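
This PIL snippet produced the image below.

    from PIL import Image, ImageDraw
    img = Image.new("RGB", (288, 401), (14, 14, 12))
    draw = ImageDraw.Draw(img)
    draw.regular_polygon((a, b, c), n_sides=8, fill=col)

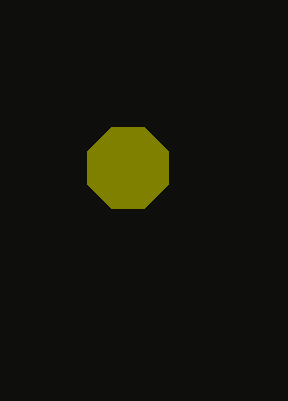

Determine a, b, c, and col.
a = 128; b = 168; c = 44; col = 'olive'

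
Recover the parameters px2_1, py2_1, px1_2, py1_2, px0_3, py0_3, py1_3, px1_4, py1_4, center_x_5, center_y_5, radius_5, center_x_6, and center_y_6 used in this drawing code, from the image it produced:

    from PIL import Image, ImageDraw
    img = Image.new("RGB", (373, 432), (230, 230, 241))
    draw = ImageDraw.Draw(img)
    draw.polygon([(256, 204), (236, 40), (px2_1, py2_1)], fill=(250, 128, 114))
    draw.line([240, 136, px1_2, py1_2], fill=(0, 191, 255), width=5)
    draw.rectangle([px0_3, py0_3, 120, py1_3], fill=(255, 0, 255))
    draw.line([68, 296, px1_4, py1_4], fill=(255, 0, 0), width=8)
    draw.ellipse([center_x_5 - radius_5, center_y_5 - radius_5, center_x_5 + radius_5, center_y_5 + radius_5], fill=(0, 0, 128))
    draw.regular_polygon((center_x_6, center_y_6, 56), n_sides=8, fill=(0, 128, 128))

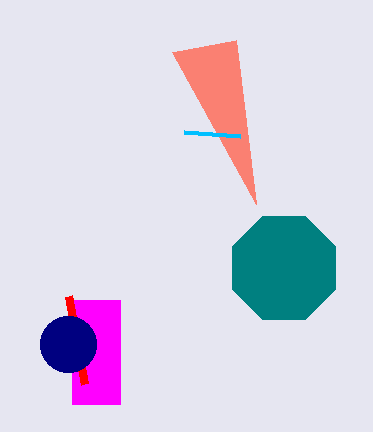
px2_1 = 172; py2_1 = 52; px1_2 = 184; py1_2 = 132; px0_3 = 72; py0_3 = 300; py1_3 = 404; px1_4 = 84; py1_4 = 384; center_x_5 = 68; center_y_5 = 344; radius_5 = 28; center_x_6 = 284; center_y_6 = 268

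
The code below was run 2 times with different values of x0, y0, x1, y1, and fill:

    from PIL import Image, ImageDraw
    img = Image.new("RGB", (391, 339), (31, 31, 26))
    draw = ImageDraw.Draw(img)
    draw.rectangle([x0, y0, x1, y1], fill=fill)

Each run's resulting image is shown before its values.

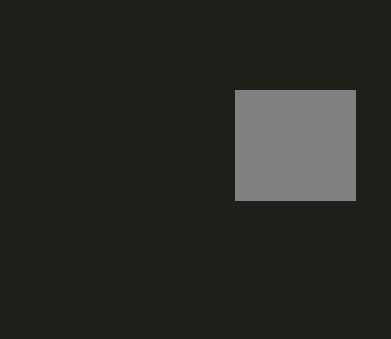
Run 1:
x0 = 235, y0 = 90, x1 = 355, y1 = 200, fill = 'gray'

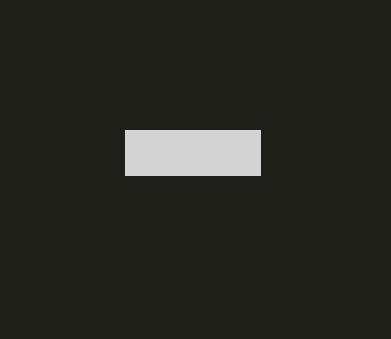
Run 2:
x0 = 125
y0 = 130
x1 = 260
y1 = 175
fill = 'lightgray'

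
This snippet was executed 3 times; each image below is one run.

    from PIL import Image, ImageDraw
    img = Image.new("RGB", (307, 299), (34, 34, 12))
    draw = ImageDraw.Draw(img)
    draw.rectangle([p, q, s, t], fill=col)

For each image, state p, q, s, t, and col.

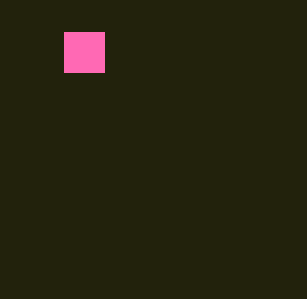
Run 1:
p = 64, q = 32, s = 104, t = 72, col = 'hotpink'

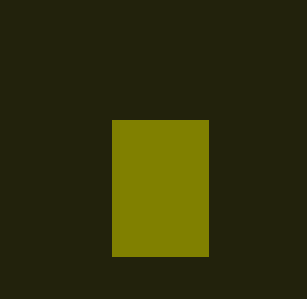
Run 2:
p = 112, q = 120, s = 208, t = 256, col = 'olive'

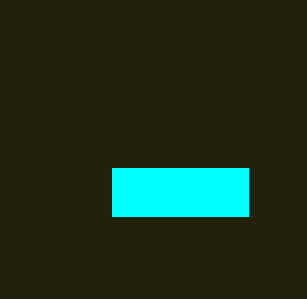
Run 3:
p = 112; q = 168; s = 248; t = 216; col = 'cyan'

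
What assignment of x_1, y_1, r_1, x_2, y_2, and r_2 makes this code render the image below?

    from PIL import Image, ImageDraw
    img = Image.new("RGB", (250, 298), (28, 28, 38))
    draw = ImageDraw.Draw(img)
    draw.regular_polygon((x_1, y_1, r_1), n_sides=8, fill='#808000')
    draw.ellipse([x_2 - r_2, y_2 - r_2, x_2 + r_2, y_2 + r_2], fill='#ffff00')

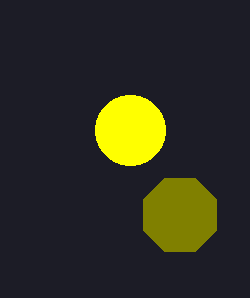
x_1 = 180
y_1 = 215
r_1 = 40
x_2 = 130
y_2 = 130
r_2 = 35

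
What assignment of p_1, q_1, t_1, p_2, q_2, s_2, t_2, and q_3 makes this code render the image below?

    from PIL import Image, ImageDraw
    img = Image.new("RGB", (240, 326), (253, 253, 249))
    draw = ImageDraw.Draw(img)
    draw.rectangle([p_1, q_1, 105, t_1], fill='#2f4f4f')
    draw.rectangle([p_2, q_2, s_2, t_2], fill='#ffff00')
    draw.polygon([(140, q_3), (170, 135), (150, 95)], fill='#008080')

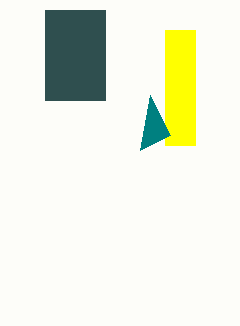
p_1 = 45
q_1 = 10
t_1 = 100
p_2 = 165
q_2 = 30
s_2 = 195
t_2 = 145
q_3 = 150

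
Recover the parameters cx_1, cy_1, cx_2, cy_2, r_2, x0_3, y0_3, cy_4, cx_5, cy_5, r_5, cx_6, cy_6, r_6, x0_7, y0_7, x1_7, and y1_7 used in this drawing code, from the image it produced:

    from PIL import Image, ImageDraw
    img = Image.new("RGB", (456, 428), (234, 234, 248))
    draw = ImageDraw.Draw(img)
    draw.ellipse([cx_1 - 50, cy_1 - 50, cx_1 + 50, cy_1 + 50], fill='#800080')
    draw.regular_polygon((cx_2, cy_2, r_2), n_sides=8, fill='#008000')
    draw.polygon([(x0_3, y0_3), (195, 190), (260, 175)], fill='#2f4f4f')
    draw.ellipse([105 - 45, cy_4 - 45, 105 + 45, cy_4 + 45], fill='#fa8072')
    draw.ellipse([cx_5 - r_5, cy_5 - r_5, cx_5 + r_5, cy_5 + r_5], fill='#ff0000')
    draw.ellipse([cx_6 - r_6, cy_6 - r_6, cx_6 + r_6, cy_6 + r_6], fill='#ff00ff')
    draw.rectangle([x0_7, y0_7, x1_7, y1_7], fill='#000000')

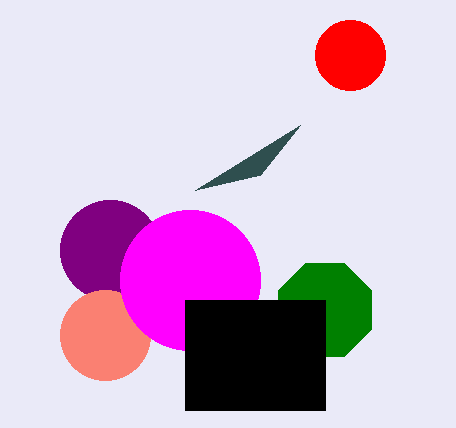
cx_1 = 110; cy_1 = 250; cx_2 = 325; cy_2 = 310; r_2 = 50; x0_3 = 300; y0_3 = 125; cy_4 = 335; cx_5 = 350; cy_5 = 55; r_5 = 35; cx_6 = 190; cy_6 = 280; r_6 = 70; x0_7 = 185; y0_7 = 300; x1_7 = 325; y1_7 = 410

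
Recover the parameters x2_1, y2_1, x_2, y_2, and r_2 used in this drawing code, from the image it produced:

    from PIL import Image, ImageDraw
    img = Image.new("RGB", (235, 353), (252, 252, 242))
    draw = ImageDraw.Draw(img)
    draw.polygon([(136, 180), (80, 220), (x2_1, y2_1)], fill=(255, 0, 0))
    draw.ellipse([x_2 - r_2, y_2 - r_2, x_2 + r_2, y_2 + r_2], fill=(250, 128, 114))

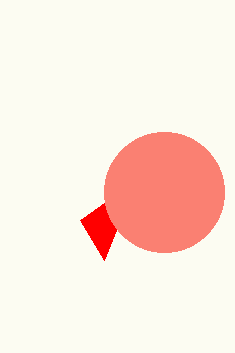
x2_1 = 104
y2_1 = 260
x_2 = 164
y_2 = 192
r_2 = 60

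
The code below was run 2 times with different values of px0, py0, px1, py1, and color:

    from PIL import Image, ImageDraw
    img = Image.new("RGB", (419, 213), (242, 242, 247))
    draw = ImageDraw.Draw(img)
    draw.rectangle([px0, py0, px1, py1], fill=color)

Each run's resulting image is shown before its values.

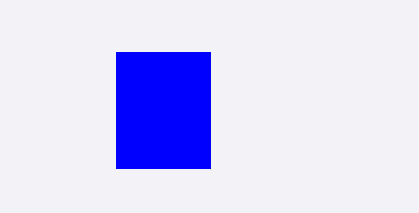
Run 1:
px0 = 116, py0 = 52, px1 = 210, py1 = 168, color = 'blue'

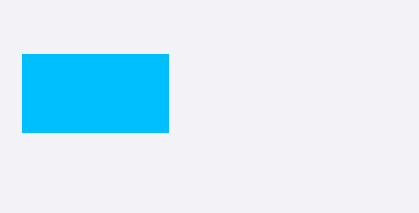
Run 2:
px0 = 22
py0 = 54
px1 = 168
py1 = 132
color = 'deepskyblue'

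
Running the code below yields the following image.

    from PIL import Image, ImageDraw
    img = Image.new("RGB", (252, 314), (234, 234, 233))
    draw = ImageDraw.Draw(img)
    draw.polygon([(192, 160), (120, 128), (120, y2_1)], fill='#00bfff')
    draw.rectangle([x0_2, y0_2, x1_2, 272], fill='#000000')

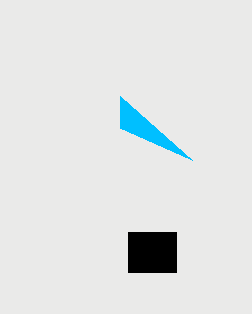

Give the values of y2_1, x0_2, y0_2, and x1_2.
y2_1 = 96, x0_2 = 128, y0_2 = 232, x1_2 = 176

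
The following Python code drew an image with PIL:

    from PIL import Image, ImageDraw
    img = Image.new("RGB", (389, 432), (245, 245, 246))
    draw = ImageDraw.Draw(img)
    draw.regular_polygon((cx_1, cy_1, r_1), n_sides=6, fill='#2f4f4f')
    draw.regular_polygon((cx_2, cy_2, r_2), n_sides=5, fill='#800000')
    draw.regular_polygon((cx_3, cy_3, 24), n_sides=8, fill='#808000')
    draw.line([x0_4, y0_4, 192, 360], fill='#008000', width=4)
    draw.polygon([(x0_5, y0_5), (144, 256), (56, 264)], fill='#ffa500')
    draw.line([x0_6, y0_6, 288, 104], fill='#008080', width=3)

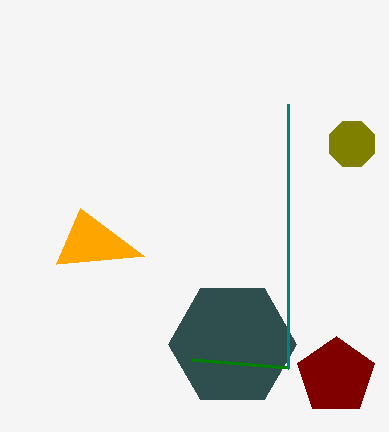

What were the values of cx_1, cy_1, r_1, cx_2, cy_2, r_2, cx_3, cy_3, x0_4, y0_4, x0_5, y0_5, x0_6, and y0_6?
cx_1 = 232, cy_1 = 344, r_1 = 64, cx_2 = 336, cy_2 = 376, r_2 = 40, cx_3 = 352, cy_3 = 144, x0_4 = 288, y0_4 = 368, x0_5 = 80, y0_5 = 208, x0_6 = 288, y0_6 = 368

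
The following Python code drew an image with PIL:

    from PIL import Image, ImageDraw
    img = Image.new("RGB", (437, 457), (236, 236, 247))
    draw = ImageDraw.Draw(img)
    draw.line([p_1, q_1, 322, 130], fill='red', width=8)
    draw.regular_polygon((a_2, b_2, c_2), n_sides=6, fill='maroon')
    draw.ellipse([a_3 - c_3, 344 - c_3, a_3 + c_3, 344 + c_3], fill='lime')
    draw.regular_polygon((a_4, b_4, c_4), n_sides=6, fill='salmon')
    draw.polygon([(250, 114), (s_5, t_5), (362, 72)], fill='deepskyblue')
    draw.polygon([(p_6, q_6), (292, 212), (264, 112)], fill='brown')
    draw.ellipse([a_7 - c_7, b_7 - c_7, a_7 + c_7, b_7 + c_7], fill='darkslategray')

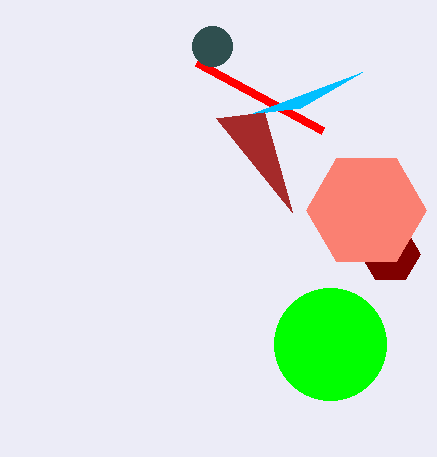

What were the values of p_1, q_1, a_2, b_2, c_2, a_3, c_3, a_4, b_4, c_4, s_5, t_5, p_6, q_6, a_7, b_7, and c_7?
p_1 = 196; q_1 = 62; a_2 = 390; b_2 = 254; c_2 = 30; a_3 = 330; c_3 = 56; a_4 = 366; b_4 = 210; c_4 = 60; s_5 = 300; t_5 = 108; p_6 = 216; q_6 = 118; a_7 = 212; b_7 = 46; c_7 = 20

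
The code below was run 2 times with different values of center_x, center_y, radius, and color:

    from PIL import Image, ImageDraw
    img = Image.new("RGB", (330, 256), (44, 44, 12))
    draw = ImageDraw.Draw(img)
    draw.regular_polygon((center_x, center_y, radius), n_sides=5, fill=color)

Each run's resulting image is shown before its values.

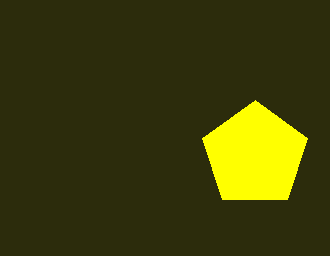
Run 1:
center_x = 255; center_y = 155; radius = 55; color = 'yellow'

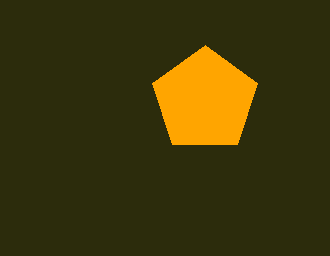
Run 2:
center_x = 205
center_y = 100
radius = 55
color = 'orange'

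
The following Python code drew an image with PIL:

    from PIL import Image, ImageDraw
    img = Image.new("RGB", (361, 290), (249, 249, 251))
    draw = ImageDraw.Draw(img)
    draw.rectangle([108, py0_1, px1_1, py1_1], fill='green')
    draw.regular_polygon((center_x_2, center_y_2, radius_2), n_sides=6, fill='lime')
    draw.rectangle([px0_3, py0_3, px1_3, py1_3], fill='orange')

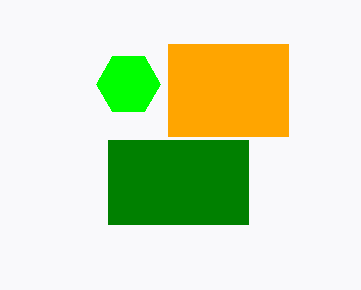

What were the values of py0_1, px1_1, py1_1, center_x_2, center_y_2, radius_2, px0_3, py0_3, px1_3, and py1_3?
py0_1 = 140, px1_1 = 248, py1_1 = 224, center_x_2 = 128, center_y_2 = 84, radius_2 = 32, px0_3 = 168, py0_3 = 44, px1_3 = 288, py1_3 = 136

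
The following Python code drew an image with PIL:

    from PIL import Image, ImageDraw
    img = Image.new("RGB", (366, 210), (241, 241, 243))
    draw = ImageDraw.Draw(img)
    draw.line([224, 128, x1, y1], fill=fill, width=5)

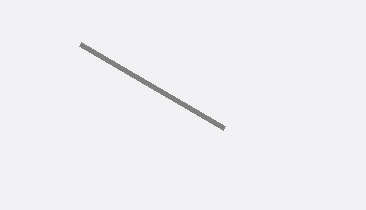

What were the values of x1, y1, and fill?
x1 = 80
y1 = 44
fill = 'gray'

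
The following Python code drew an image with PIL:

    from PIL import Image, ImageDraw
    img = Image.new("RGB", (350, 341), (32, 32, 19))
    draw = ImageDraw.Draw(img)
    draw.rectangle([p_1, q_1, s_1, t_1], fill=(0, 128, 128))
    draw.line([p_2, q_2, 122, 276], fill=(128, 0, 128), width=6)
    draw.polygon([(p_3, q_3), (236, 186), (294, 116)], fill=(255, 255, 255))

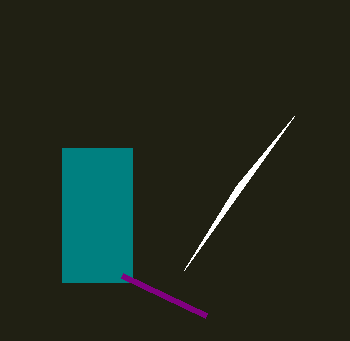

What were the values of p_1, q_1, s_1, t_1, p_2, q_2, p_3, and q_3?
p_1 = 62; q_1 = 148; s_1 = 132; t_1 = 282; p_2 = 206; q_2 = 316; p_3 = 184; q_3 = 270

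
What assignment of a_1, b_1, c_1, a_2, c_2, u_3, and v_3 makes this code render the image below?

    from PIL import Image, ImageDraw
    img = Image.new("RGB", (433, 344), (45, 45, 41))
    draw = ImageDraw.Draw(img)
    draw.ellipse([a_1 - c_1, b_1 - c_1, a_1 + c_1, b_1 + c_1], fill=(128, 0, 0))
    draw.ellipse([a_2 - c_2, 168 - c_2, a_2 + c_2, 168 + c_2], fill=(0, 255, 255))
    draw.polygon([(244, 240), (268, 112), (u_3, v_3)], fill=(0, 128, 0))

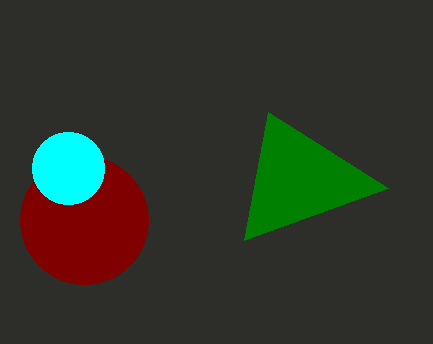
a_1 = 84
b_1 = 220
c_1 = 64
a_2 = 68
c_2 = 36
u_3 = 388
v_3 = 188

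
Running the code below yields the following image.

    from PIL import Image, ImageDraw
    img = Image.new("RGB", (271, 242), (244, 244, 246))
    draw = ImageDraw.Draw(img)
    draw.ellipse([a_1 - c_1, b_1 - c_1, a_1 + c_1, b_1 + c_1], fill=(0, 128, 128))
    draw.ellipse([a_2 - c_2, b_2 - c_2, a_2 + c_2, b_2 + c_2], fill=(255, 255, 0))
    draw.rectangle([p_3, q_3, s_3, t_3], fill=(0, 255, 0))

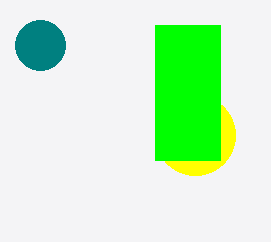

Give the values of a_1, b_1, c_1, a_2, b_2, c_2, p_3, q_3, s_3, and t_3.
a_1 = 40; b_1 = 45; c_1 = 25; a_2 = 195; b_2 = 135; c_2 = 40; p_3 = 155; q_3 = 25; s_3 = 220; t_3 = 160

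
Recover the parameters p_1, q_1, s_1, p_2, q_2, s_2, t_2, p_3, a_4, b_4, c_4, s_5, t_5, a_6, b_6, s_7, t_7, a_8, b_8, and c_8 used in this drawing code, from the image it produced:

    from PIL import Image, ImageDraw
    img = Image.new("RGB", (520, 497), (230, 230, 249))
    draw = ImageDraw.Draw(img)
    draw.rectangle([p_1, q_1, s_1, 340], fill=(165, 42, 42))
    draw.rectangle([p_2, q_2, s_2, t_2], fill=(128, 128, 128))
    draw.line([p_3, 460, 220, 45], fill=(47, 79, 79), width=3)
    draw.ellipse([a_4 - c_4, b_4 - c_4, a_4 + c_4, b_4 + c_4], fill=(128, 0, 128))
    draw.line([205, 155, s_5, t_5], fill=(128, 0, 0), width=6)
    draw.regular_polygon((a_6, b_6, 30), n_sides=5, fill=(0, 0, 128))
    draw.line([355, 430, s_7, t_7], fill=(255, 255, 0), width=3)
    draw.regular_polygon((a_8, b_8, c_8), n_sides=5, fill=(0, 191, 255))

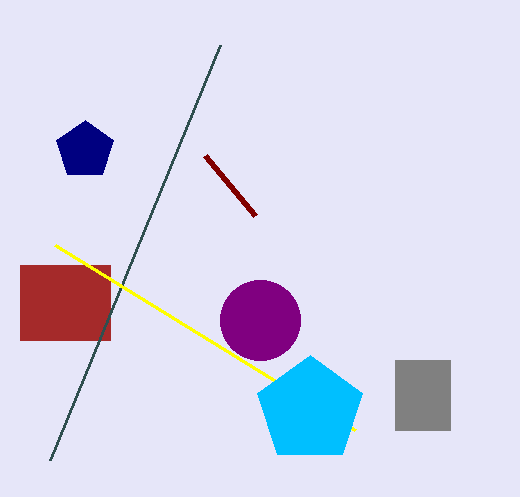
p_1 = 20; q_1 = 265; s_1 = 110; p_2 = 395; q_2 = 360; s_2 = 450; t_2 = 430; p_3 = 50; a_4 = 260; b_4 = 320; c_4 = 40; s_5 = 255; t_5 = 215; a_6 = 85; b_6 = 150; s_7 = 55; t_7 = 245; a_8 = 310; b_8 = 410; c_8 = 55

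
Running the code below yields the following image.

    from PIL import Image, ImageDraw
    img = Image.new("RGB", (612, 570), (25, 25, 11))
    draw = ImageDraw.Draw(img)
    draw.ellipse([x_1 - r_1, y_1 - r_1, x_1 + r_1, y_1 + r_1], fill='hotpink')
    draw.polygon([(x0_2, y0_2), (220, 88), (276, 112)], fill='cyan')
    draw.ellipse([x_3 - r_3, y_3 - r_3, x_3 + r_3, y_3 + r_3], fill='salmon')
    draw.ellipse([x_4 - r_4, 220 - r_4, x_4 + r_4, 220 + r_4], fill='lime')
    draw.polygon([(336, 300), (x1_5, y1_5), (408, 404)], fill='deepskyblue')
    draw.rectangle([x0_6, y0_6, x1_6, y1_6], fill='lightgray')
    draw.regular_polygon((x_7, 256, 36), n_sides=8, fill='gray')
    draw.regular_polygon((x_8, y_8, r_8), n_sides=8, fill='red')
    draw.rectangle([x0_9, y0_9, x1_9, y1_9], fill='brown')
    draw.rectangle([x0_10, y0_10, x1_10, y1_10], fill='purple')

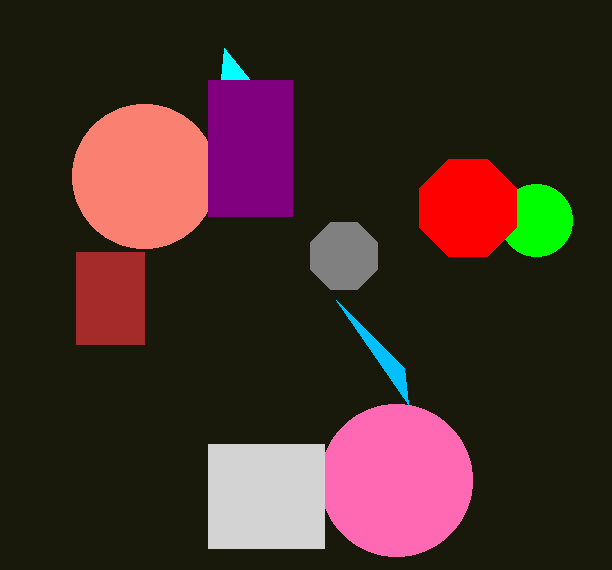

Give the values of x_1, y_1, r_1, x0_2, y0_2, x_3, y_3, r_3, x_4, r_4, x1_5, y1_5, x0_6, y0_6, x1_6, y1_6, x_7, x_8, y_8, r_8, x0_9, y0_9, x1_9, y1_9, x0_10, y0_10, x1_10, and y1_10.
x_1 = 396; y_1 = 480; r_1 = 76; x0_2 = 224; y0_2 = 48; x_3 = 144; y_3 = 176; r_3 = 72; x_4 = 536; r_4 = 36; x1_5 = 404; y1_5 = 368; x0_6 = 208; y0_6 = 444; x1_6 = 324; y1_6 = 548; x_7 = 344; x_8 = 468; y_8 = 208; r_8 = 52; x0_9 = 76; y0_9 = 252; x1_9 = 144; y1_9 = 344; x0_10 = 208; y0_10 = 80; x1_10 = 292; y1_10 = 216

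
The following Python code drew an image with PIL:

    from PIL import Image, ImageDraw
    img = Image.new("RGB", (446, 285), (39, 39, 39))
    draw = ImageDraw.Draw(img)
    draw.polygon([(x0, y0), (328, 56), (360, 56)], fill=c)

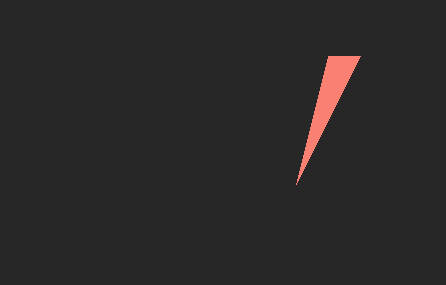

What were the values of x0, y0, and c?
x0 = 296; y0 = 184; c = 'salmon'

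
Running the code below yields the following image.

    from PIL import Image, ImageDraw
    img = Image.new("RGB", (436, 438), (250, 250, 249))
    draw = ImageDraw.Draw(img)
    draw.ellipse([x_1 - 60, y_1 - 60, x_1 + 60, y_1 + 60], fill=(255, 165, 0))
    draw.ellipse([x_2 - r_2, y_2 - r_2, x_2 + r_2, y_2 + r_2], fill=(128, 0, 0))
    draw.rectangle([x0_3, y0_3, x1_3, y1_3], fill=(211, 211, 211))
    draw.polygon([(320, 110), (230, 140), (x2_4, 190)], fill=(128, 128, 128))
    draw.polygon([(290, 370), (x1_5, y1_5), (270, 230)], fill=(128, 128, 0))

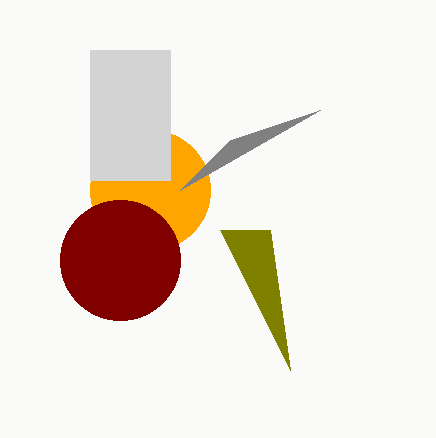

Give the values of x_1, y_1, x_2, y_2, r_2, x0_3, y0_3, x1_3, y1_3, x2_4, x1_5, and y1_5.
x_1 = 150, y_1 = 190, x_2 = 120, y_2 = 260, r_2 = 60, x0_3 = 90, y0_3 = 50, x1_3 = 170, y1_3 = 180, x2_4 = 180, x1_5 = 220, y1_5 = 230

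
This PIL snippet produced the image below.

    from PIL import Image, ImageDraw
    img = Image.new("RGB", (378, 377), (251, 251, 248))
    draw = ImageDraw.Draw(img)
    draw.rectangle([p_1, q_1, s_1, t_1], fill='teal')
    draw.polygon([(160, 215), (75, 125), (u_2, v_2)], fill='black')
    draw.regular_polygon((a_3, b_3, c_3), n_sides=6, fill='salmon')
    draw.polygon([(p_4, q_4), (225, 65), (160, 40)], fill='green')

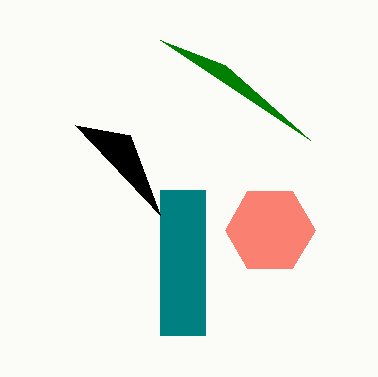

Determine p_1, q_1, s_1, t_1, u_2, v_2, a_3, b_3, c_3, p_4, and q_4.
p_1 = 160; q_1 = 190; s_1 = 205; t_1 = 335; u_2 = 130; v_2 = 135; a_3 = 270; b_3 = 230; c_3 = 45; p_4 = 310; q_4 = 140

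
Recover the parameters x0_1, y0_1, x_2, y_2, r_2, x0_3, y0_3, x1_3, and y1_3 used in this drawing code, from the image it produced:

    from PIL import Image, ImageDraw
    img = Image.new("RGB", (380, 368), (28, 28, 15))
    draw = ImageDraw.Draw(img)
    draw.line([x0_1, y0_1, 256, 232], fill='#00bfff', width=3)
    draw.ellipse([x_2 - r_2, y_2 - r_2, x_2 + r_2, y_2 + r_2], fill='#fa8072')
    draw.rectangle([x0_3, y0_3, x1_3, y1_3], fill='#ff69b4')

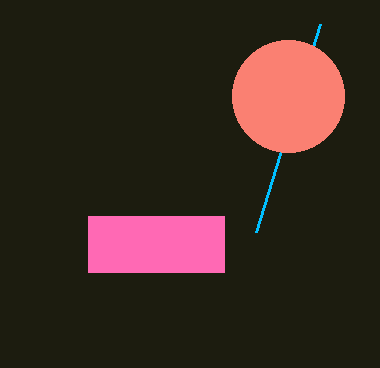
x0_1 = 320; y0_1 = 24; x_2 = 288; y_2 = 96; r_2 = 56; x0_3 = 88; y0_3 = 216; x1_3 = 224; y1_3 = 272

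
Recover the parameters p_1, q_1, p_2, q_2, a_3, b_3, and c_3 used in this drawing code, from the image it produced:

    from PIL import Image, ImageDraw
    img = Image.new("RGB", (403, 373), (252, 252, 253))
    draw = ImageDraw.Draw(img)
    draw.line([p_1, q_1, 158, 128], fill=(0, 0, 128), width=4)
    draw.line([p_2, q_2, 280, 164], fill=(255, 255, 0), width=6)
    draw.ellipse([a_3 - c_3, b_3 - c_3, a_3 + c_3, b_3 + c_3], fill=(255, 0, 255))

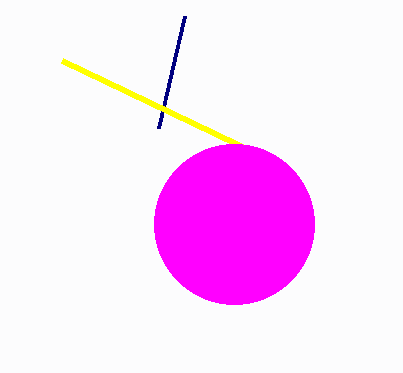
p_1 = 184
q_1 = 16
p_2 = 62
q_2 = 60
a_3 = 234
b_3 = 224
c_3 = 80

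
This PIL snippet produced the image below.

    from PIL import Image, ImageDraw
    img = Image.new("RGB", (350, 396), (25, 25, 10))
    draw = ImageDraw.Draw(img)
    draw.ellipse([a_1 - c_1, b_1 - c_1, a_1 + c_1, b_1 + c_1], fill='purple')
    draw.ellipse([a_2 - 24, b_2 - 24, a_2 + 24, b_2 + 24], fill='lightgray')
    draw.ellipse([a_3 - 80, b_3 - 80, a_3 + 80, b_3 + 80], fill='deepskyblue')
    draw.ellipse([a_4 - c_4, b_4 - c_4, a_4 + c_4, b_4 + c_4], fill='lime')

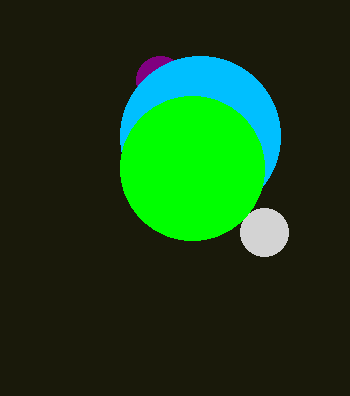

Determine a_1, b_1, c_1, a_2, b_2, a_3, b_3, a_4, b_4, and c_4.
a_1 = 160; b_1 = 80; c_1 = 24; a_2 = 264; b_2 = 232; a_3 = 200; b_3 = 136; a_4 = 192; b_4 = 168; c_4 = 72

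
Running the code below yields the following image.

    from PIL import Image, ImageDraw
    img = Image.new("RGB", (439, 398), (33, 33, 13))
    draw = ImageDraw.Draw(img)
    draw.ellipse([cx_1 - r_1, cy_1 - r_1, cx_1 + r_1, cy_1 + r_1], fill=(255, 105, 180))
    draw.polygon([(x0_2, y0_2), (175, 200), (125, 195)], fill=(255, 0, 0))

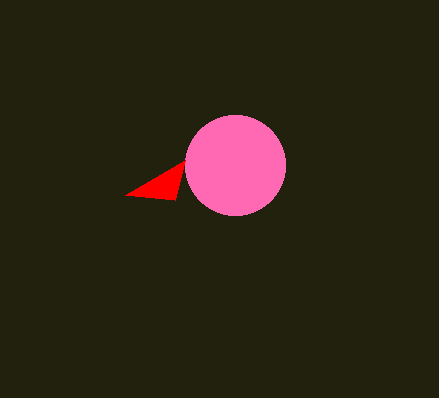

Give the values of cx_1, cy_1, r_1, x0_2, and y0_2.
cx_1 = 235
cy_1 = 165
r_1 = 50
x0_2 = 185
y0_2 = 160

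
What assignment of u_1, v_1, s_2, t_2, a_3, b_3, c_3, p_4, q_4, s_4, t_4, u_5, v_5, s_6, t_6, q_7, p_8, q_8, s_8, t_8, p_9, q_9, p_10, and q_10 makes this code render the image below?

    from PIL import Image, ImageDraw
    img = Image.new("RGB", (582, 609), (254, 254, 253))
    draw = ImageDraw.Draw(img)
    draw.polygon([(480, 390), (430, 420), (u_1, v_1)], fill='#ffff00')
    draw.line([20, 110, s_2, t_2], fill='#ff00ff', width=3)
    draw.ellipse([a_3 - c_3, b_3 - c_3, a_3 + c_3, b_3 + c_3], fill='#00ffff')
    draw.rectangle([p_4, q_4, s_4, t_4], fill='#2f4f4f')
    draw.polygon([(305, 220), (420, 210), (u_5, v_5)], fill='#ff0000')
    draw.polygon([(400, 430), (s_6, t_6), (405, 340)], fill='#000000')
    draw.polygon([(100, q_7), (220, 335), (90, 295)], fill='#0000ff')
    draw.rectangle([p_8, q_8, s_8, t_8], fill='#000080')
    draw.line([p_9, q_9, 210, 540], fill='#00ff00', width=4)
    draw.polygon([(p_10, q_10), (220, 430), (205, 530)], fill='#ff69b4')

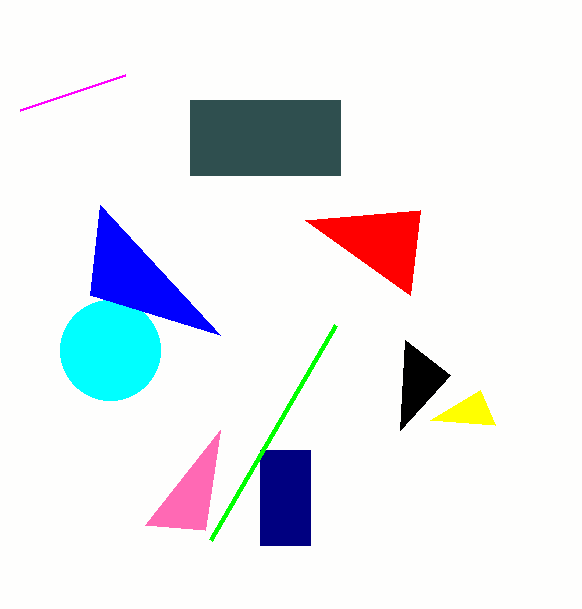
u_1 = 495, v_1 = 425, s_2 = 125, t_2 = 75, a_3 = 110, b_3 = 350, c_3 = 50, p_4 = 190, q_4 = 100, s_4 = 340, t_4 = 175, u_5 = 410, v_5 = 295, s_6 = 450, t_6 = 375, q_7 = 205, p_8 = 260, q_8 = 450, s_8 = 310, t_8 = 545, p_9 = 335, q_9 = 325, p_10 = 145, q_10 = 525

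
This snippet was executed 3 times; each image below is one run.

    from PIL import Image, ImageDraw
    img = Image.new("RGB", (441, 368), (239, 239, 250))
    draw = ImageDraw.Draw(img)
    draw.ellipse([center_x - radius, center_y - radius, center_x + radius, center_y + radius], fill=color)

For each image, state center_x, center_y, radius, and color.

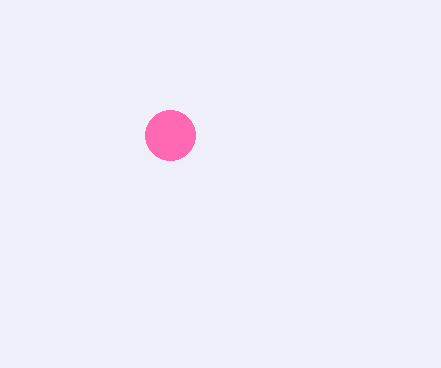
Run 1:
center_x = 170
center_y = 135
radius = 25
color = 'hotpink'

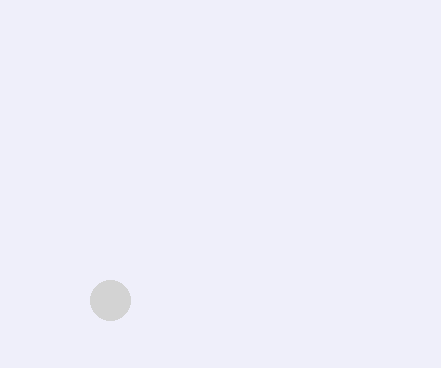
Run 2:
center_x = 110
center_y = 300
radius = 20
color = 'lightgray'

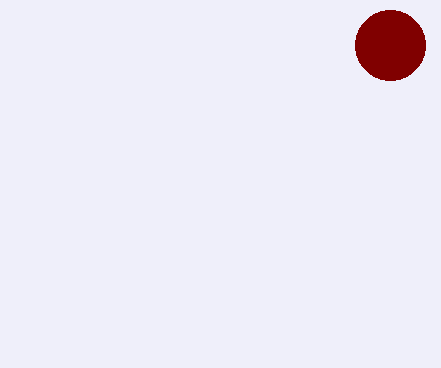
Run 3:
center_x = 390, center_y = 45, radius = 35, color = 'maroon'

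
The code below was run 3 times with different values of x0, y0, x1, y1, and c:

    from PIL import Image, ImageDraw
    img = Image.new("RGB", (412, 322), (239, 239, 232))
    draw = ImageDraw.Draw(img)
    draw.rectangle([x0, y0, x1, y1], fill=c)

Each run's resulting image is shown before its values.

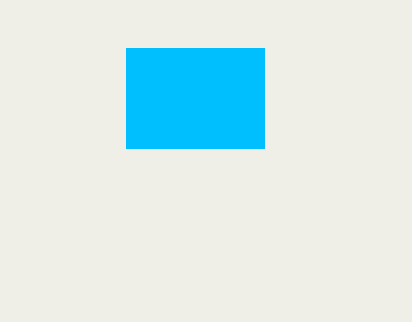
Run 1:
x0 = 126, y0 = 48, x1 = 264, y1 = 148, c = 'deepskyblue'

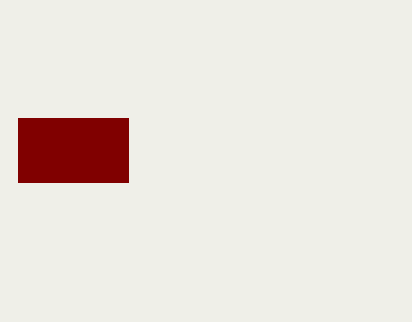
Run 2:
x0 = 18
y0 = 118
x1 = 128
y1 = 182
c = 'maroon'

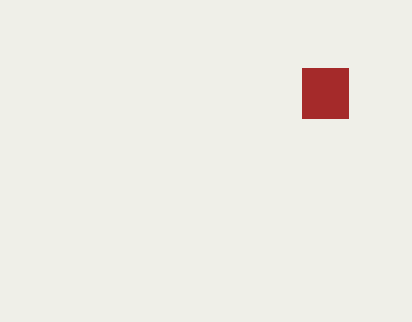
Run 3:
x0 = 302
y0 = 68
x1 = 348
y1 = 118
c = 'brown'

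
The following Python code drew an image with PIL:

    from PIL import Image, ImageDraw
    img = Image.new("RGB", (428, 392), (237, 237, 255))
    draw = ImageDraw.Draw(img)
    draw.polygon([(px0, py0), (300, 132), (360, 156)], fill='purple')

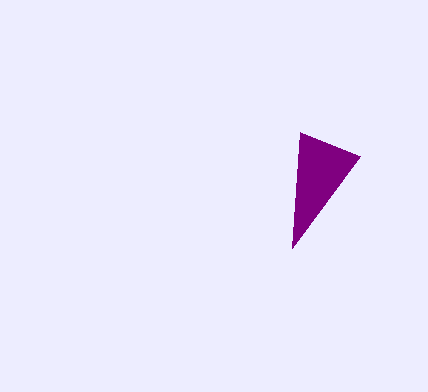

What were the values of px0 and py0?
px0 = 292; py0 = 248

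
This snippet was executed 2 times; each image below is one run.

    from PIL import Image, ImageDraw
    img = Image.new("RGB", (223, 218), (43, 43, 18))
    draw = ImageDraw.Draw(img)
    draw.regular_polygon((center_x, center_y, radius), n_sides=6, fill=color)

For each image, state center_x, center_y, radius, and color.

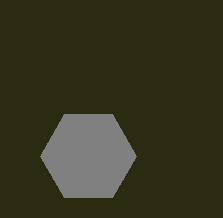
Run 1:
center_x = 88, center_y = 156, radius = 48, color = 'gray'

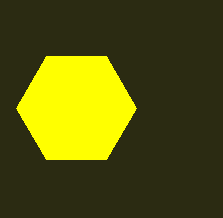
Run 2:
center_x = 76, center_y = 108, radius = 60, color = 'yellow'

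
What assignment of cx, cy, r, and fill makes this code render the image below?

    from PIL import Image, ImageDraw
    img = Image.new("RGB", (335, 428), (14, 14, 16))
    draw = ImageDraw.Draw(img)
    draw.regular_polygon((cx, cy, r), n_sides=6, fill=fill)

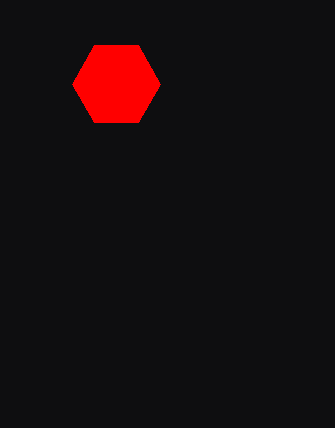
cx = 116, cy = 84, r = 44, fill = 'red'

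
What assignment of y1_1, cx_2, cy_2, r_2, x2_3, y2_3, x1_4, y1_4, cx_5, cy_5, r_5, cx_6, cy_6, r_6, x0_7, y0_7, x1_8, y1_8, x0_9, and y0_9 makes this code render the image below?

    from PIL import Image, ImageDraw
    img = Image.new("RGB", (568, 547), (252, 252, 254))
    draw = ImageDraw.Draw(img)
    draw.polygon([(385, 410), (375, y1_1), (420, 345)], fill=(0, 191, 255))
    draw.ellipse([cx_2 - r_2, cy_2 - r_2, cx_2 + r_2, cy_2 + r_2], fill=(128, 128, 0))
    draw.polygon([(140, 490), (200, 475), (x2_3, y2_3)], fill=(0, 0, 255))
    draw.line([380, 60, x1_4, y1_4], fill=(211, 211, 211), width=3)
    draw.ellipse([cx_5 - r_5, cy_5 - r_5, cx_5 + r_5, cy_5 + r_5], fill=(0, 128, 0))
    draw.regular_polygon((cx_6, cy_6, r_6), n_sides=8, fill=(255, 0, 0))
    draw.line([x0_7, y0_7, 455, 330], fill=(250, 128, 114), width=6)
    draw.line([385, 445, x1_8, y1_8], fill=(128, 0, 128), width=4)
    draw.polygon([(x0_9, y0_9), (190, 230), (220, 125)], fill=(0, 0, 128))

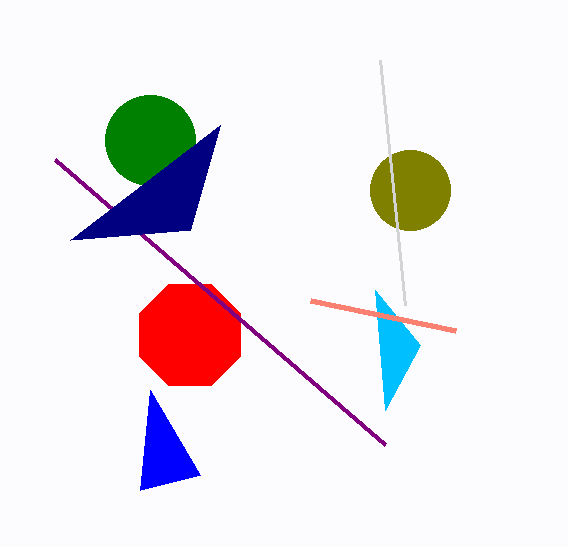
y1_1 = 290
cx_2 = 410
cy_2 = 190
r_2 = 40
x2_3 = 150
y2_3 = 390
x1_4 = 405
y1_4 = 305
cx_5 = 150
cy_5 = 140
r_5 = 45
cx_6 = 190
cy_6 = 335
r_6 = 55
x0_7 = 310
y0_7 = 300
x1_8 = 55
y1_8 = 160
x0_9 = 70
y0_9 = 240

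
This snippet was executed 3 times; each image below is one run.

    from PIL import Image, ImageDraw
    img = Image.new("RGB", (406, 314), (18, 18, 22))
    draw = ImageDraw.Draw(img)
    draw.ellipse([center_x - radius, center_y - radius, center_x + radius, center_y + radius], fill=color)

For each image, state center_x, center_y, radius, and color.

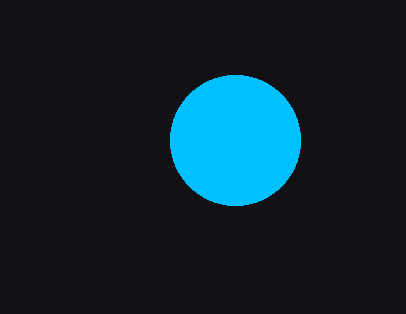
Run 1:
center_x = 235, center_y = 140, radius = 65, color = 'deepskyblue'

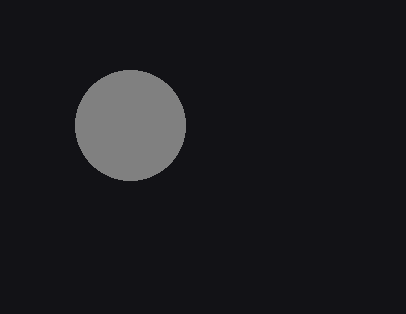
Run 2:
center_x = 130
center_y = 125
radius = 55
color = 'gray'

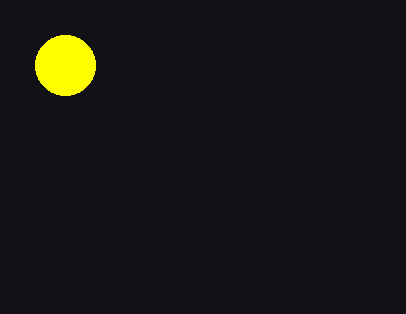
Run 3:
center_x = 65
center_y = 65
radius = 30
color = 'yellow'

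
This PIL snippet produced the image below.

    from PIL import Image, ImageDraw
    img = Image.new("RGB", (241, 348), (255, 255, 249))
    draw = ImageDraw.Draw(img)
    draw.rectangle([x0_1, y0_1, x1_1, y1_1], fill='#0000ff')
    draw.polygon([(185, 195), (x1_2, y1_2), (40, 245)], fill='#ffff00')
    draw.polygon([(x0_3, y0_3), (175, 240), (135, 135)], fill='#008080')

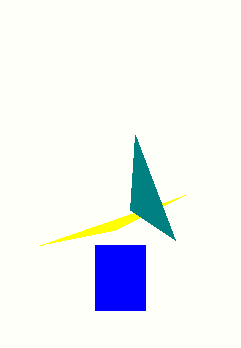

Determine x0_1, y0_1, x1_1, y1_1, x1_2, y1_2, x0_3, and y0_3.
x0_1 = 95, y0_1 = 245, x1_1 = 145, y1_1 = 310, x1_2 = 115, y1_2 = 230, x0_3 = 130, y0_3 = 210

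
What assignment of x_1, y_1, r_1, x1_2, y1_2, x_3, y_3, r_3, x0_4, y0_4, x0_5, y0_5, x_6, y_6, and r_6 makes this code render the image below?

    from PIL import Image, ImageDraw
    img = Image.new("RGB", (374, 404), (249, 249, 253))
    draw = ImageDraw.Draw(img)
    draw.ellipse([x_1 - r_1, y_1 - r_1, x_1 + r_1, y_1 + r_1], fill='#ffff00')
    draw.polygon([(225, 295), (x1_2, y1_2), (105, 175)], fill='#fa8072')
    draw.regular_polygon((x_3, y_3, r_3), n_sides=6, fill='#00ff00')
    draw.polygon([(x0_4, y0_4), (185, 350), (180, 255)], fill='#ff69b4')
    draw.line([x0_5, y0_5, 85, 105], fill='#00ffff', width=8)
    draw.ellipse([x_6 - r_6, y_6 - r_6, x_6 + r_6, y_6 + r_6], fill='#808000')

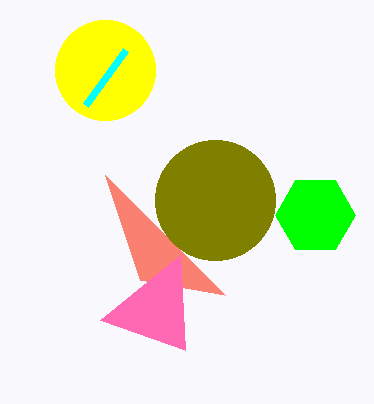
x_1 = 105, y_1 = 70, r_1 = 50, x1_2 = 140, y1_2 = 280, x_3 = 315, y_3 = 215, r_3 = 40, x0_4 = 100, y0_4 = 320, x0_5 = 125, y0_5 = 50, x_6 = 215, y_6 = 200, r_6 = 60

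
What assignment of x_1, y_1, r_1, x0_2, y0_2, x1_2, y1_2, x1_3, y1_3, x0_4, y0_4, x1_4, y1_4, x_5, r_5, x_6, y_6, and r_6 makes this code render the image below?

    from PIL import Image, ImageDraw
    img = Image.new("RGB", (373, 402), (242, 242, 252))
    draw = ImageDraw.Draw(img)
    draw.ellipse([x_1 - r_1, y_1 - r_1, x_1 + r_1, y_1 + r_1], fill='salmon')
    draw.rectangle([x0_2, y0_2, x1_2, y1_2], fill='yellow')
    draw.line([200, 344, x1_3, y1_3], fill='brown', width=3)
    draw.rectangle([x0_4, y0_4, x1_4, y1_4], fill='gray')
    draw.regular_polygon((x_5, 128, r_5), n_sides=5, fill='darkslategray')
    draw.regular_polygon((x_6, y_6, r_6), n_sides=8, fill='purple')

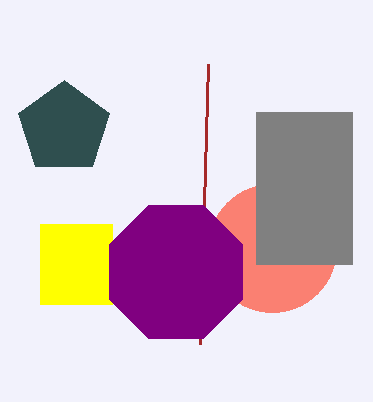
x_1 = 272
y_1 = 248
r_1 = 64
x0_2 = 40
y0_2 = 224
x1_2 = 112
y1_2 = 304
x1_3 = 208
y1_3 = 64
x0_4 = 256
y0_4 = 112
x1_4 = 352
y1_4 = 264
x_5 = 64
r_5 = 48
x_6 = 176
y_6 = 272
r_6 = 72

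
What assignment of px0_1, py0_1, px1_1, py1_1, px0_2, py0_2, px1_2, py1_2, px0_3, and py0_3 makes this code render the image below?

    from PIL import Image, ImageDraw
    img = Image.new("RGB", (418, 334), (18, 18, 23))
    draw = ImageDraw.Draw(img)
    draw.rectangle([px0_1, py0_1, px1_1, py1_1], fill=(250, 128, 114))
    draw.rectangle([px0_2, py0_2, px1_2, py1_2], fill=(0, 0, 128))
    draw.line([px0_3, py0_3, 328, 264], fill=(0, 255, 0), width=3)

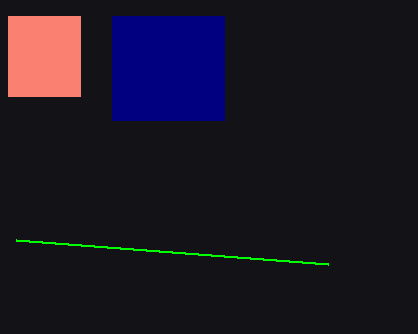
px0_1 = 8, py0_1 = 16, px1_1 = 80, py1_1 = 96, px0_2 = 112, py0_2 = 16, px1_2 = 224, py1_2 = 120, px0_3 = 16, py0_3 = 240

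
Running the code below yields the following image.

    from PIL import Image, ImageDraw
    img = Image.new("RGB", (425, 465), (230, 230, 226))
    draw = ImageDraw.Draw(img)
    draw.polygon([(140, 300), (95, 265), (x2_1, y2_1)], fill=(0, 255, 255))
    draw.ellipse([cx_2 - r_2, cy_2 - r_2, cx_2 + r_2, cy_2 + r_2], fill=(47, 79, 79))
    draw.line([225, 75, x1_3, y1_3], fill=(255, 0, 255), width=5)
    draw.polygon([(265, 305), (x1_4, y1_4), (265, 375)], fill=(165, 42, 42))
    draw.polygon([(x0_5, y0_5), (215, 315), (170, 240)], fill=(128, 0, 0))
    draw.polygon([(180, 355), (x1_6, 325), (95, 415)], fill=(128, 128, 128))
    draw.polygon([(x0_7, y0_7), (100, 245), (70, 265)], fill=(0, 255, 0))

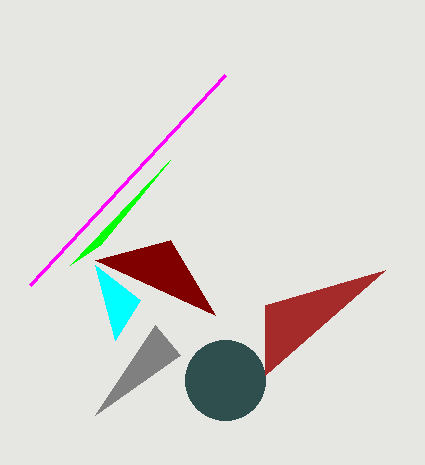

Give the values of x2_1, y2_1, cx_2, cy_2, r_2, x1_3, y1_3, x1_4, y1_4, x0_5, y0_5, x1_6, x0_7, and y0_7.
x2_1 = 115; y2_1 = 340; cx_2 = 225; cy_2 = 380; r_2 = 40; x1_3 = 30; y1_3 = 285; x1_4 = 385; y1_4 = 270; x0_5 = 95; y0_5 = 260; x1_6 = 155; x0_7 = 170; y0_7 = 160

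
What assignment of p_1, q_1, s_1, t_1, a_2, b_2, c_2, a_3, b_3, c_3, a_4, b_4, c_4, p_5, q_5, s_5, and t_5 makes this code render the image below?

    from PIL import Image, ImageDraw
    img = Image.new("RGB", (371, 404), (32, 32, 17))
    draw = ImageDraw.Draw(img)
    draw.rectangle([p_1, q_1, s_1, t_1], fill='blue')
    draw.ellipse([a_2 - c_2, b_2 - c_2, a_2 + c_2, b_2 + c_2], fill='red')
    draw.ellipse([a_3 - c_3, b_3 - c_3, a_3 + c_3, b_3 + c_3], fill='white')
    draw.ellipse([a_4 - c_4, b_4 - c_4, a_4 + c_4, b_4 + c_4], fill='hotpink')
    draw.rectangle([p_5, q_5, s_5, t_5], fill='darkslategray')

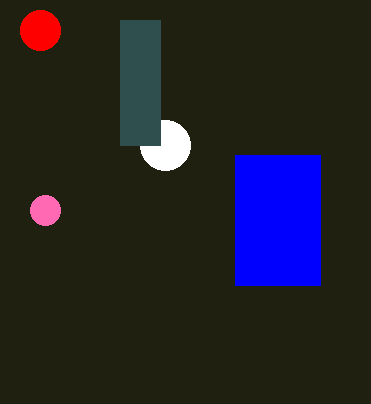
p_1 = 235
q_1 = 155
s_1 = 320
t_1 = 285
a_2 = 40
b_2 = 30
c_2 = 20
a_3 = 165
b_3 = 145
c_3 = 25
a_4 = 45
b_4 = 210
c_4 = 15
p_5 = 120
q_5 = 20
s_5 = 160
t_5 = 145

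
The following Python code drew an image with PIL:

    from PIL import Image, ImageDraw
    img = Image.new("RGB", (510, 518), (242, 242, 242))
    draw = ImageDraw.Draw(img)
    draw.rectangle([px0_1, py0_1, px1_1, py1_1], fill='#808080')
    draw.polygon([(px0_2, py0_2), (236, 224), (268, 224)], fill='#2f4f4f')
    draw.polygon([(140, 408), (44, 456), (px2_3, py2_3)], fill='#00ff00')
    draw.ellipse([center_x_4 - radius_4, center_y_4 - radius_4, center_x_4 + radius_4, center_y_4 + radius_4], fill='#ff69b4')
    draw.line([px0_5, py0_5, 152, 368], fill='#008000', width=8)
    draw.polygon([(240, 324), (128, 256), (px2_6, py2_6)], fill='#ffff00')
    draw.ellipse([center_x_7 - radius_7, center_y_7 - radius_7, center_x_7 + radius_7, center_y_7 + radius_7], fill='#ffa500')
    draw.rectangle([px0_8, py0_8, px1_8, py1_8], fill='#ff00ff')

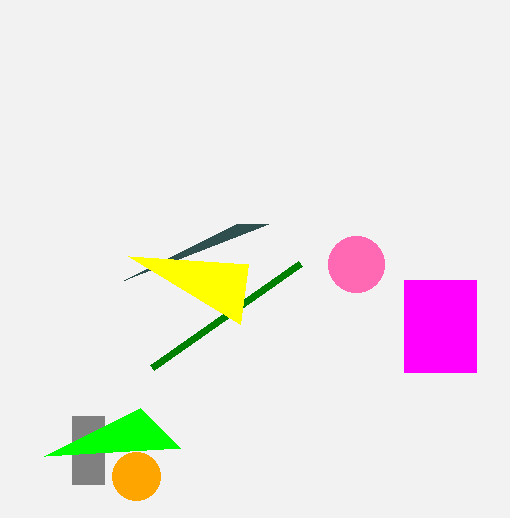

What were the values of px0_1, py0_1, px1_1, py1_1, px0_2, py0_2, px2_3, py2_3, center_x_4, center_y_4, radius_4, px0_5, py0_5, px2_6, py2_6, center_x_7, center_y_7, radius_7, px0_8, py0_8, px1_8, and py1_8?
px0_1 = 72, py0_1 = 416, px1_1 = 104, py1_1 = 484, px0_2 = 124, py0_2 = 280, px2_3 = 180, py2_3 = 448, center_x_4 = 356, center_y_4 = 264, radius_4 = 28, px0_5 = 300, py0_5 = 264, px2_6 = 248, py2_6 = 264, center_x_7 = 136, center_y_7 = 476, radius_7 = 24, px0_8 = 404, py0_8 = 280, px1_8 = 476, py1_8 = 372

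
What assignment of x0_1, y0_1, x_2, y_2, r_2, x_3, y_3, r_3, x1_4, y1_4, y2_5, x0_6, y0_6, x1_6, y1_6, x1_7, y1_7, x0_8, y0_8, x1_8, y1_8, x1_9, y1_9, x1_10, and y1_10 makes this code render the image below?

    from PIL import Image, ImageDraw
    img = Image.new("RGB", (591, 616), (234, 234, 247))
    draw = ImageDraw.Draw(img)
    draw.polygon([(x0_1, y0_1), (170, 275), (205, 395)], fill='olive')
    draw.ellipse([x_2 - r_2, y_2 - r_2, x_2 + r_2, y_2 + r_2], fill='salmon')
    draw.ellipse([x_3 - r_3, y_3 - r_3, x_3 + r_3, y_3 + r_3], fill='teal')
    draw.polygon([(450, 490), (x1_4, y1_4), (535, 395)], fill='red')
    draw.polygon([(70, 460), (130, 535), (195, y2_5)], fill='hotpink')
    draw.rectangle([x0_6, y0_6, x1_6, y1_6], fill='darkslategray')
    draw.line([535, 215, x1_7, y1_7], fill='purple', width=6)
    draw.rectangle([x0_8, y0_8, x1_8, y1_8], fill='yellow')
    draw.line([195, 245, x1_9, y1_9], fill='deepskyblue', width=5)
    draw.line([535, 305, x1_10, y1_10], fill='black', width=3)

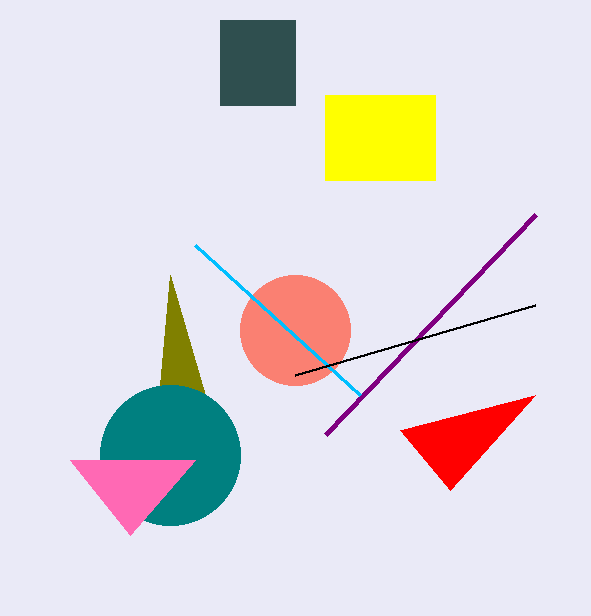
x0_1 = 160; y0_1 = 385; x_2 = 295; y_2 = 330; r_2 = 55; x_3 = 170; y_3 = 455; r_3 = 70; x1_4 = 400; y1_4 = 430; y2_5 = 460; x0_6 = 220; y0_6 = 20; x1_6 = 295; y1_6 = 105; x1_7 = 325; y1_7 = 435; x0_8 = 325; y0_8 = 95; x1_8 = 435; y1_8 = 180; x1_9 = 360; y1_9 = 395; x1_10 = 295; y1_10 = 375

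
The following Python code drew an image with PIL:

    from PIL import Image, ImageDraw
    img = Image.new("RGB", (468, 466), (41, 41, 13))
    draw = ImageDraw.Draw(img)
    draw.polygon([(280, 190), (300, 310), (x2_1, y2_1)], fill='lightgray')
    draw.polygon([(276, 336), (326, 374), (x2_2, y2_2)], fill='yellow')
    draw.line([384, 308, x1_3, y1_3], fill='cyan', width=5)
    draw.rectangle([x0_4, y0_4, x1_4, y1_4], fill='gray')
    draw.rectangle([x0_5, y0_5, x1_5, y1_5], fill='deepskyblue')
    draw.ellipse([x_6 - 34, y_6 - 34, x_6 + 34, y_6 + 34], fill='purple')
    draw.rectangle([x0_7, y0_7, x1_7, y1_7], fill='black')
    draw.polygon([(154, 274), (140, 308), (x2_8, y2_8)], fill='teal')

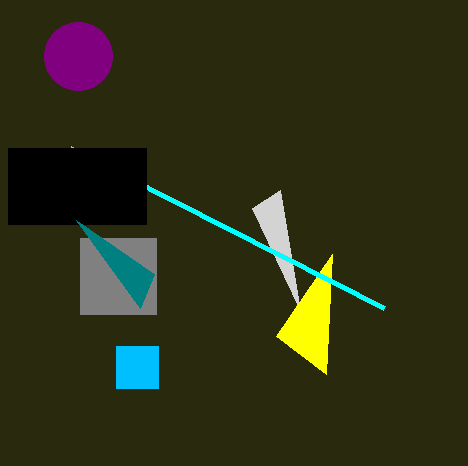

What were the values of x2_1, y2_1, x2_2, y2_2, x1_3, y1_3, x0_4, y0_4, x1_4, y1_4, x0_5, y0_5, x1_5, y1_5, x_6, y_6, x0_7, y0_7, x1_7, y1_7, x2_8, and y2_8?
x2_1 = 252, y2_1 = 208, x2_2 = 332, y2_2 = 254, x1_3 = 70, y1_3 = 148, x0_4 = 80, y0_4 = 238, x1_4 = 156, y1_4 = 314, x0_5 = 116, y0_5 = 346, x1_5 = 158, y1_5 = 388, x_6 = 78, y_6 = 56, x0_7 = 8, y0_7 = 148, x1_7 = 146, y1_7 = 224, x2_8 = 76, y2_8 = 220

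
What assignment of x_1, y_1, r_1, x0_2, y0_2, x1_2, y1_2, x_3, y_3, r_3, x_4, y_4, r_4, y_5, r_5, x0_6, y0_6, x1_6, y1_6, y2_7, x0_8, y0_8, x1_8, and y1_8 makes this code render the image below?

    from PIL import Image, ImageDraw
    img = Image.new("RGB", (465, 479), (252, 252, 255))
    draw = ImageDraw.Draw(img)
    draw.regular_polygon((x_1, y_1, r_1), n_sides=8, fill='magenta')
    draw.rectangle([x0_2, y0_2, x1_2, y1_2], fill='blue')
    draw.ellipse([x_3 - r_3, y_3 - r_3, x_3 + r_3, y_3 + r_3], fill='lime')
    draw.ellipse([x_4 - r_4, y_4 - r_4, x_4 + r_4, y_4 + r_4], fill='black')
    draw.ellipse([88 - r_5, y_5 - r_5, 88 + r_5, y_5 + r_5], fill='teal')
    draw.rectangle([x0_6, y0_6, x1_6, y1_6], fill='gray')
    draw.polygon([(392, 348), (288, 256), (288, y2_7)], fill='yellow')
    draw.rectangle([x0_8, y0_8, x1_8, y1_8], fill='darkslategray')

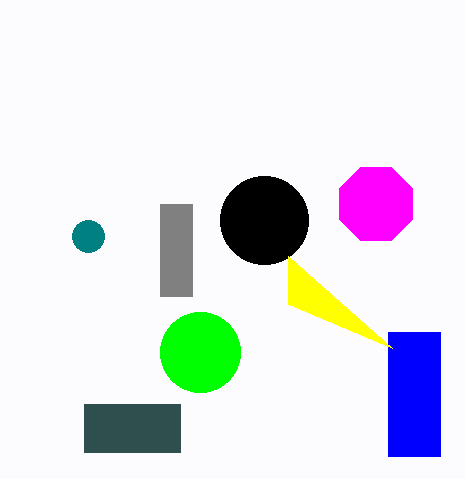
x_1 = 376, y_1 = 204, r_1 = 40, x0_2 = 388, y0_2 = 332, x1_2 = 440, y1_2 = 456, x_3 = 200, y_3 = 352, r_3 = 40, x_4 = 264, y_4 = 220, r_4 = 44, y_5 = 236, r_5 = 16, x0_6 = 160, y0_6 = 204, x1_6 = 192, y1_6 = 296, y2_7 = 304, x0_8 = 84, y0_8 = 404, x1_8 = 180, y1_8 = 452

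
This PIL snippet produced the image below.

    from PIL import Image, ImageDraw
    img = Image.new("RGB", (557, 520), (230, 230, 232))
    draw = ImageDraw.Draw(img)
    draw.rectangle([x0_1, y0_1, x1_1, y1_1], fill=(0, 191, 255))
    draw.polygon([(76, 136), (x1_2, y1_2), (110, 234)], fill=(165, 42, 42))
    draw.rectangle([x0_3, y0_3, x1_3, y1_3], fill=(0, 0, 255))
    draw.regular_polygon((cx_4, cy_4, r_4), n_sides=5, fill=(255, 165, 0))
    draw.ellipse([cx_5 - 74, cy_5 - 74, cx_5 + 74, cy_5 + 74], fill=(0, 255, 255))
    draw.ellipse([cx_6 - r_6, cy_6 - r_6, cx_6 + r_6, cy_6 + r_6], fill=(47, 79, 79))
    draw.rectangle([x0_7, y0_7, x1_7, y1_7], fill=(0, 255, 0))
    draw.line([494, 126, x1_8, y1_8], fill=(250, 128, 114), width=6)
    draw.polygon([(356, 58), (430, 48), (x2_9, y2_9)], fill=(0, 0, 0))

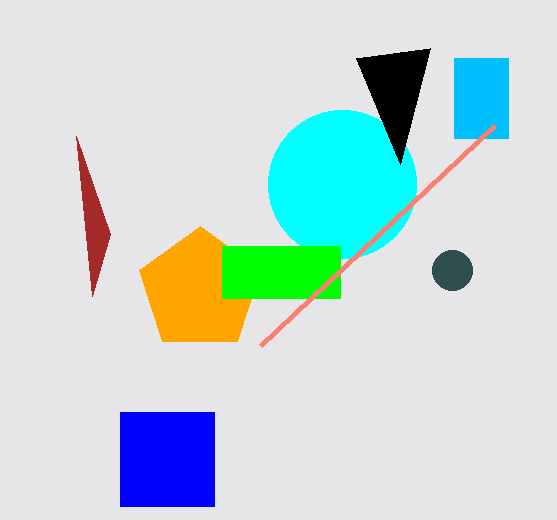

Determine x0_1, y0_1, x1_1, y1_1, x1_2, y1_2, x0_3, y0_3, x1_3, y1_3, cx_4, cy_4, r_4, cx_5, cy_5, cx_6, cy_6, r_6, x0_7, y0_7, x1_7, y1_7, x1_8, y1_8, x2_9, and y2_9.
x0_1 = 454; y0_1 = 58; x1_1 = 508; y1_1 = 138; x1_2 = 92; y1_2 = 296; x0_3 = 120; y0_3 = 412; x1_3 = 214; y1_3 = 506; cx_4 = 200; cy_4 = 290; r_4 = 64; cx_5 = 342; cy_5 = 184; cx_6 = 452; cy_6 = 270; r_6 = 20; x0_7 = 222; y0_7 = 246; x1_7 = 340; y1_7 = 298; x1_8 = 260; y1_8 = 346; x2_9 = 400; y2_9 = 164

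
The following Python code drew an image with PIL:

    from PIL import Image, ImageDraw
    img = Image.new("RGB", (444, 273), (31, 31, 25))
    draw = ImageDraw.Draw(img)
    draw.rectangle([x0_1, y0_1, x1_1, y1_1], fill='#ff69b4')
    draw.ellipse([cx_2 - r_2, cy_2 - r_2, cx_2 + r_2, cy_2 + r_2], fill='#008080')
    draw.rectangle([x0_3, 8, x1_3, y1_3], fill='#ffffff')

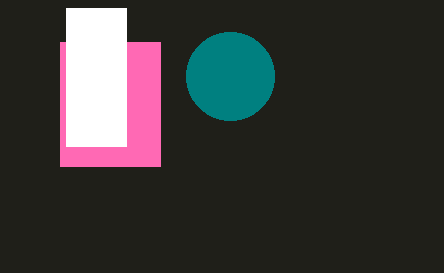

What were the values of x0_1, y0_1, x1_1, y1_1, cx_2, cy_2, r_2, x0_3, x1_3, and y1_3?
x0_1 = 60
y0_1 = 42
x1_1 = 160
y1_1 = 166
cx_2 = 230
cy_2 = 76
r_2 = 44
x0_3 = 66
x1_3 = 126
y1_3 = 146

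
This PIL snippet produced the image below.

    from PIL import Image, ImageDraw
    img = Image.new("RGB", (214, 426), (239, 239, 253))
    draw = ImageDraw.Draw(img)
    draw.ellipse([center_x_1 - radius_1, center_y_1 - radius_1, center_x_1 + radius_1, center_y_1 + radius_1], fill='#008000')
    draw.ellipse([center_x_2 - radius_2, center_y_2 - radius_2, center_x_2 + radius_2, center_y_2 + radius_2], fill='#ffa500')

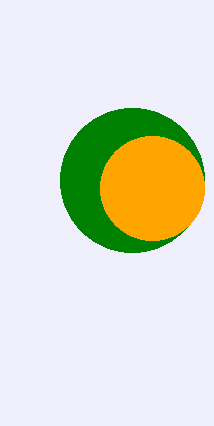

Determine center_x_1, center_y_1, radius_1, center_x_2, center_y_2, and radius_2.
center_x_1 = 132
center_y_1 = 180
radius_1 = 72
center_x_2 = 152
center_y_2 = 188
radius_2 = 52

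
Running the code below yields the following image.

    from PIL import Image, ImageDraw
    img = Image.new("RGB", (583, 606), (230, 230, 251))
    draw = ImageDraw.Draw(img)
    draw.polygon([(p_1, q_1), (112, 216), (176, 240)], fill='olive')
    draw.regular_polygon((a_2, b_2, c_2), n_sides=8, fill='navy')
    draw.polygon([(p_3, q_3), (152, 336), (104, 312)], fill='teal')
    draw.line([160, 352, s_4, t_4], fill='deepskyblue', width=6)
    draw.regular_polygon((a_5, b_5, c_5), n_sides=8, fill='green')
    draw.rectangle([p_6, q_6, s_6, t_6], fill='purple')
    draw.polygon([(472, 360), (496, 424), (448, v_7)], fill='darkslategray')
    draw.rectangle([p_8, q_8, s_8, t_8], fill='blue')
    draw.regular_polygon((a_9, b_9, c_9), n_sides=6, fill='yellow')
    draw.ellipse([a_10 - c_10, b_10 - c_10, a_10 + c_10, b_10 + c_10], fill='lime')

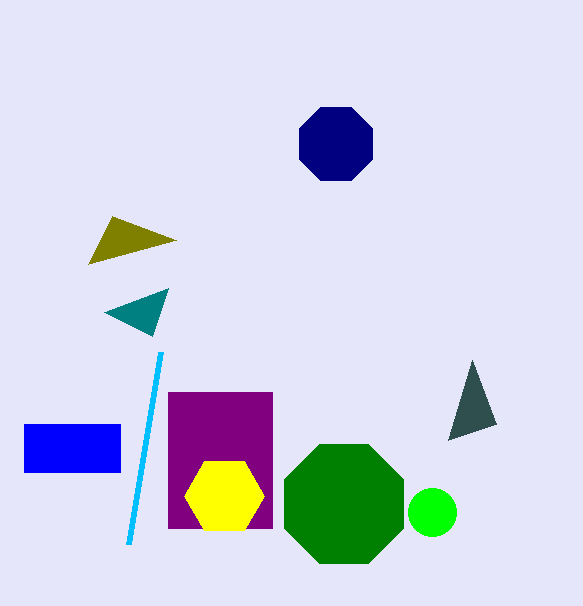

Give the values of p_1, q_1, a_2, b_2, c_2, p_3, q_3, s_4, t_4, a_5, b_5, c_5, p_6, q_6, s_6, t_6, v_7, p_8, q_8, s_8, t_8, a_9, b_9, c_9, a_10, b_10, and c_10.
p_1 = 88; q_1 = 264; a_2 = 336; b_2 = 144; c_2 = 40; p_3 = 168; q_3 = 288; s_4 = 128; t_4 = 544; a_5 = 344; b_5 = 504; c_5 = 64; p_6 = 168; q_6 = 392; s_6 = 272; t_6 = 528; v_7 = 440; p_8 = 24; q_8 = 424; s_8 = 120; t_8 = 472; a_9 = 224; b_9 = 496; c_9 = 40; a_10 = 432; b_10 = 512; c_10 = 24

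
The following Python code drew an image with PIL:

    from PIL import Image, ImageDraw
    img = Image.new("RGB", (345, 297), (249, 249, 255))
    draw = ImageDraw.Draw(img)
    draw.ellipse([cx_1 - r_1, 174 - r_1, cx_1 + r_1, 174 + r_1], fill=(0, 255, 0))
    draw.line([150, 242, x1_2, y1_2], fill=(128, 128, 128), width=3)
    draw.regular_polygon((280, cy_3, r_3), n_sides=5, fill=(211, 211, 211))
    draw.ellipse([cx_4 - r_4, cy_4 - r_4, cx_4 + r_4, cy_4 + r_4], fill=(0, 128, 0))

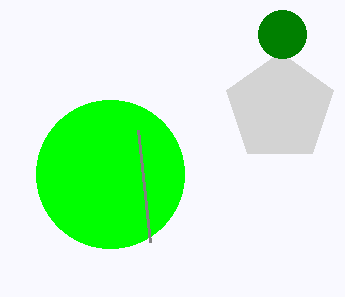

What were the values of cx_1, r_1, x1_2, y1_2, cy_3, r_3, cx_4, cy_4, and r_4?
cx_1 = 110, r_1 = 74, x1_2 = 138, y1_2 = 130, cy_3 = 108, r_3 = 56, cx_4 = 282, cy_4 = 34, r_4 = 24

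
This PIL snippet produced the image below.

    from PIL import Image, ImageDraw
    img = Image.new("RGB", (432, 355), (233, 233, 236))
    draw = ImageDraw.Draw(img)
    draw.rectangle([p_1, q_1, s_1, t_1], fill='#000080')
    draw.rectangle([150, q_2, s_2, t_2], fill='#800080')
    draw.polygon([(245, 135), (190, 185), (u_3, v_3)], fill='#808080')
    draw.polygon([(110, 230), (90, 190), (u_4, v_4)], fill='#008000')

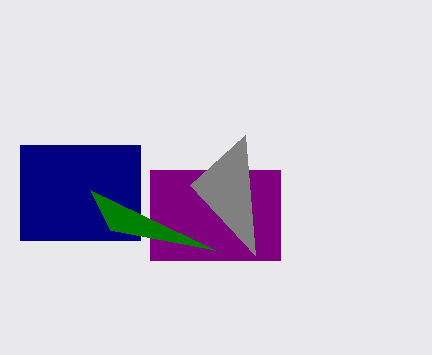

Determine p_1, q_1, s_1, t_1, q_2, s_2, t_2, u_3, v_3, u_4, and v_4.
p_1 = 20; q_1 = 145; s_1 = 140; t_1 = 240; q_2 = 170; s_2 = 280; t_2 = 260; u_3 = 255; v_3 = 255; u_4 = 215; v_4 = 250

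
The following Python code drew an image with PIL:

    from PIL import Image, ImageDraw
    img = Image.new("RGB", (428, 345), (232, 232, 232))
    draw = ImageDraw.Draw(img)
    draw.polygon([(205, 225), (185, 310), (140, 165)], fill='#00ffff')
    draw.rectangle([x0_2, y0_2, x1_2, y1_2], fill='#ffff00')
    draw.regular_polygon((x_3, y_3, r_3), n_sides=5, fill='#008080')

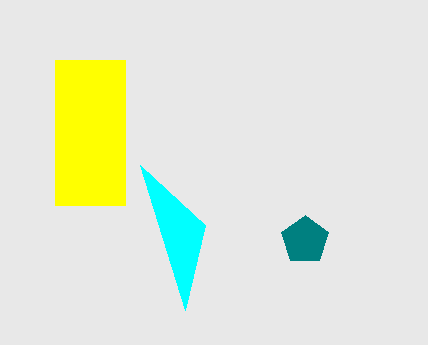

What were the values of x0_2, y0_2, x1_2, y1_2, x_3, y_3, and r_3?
x0_2 = 55
y0_2 = 60
x1_2 = 125
y1_2 = 205
x_3 = 305
y_3 = 240
r_3 = 25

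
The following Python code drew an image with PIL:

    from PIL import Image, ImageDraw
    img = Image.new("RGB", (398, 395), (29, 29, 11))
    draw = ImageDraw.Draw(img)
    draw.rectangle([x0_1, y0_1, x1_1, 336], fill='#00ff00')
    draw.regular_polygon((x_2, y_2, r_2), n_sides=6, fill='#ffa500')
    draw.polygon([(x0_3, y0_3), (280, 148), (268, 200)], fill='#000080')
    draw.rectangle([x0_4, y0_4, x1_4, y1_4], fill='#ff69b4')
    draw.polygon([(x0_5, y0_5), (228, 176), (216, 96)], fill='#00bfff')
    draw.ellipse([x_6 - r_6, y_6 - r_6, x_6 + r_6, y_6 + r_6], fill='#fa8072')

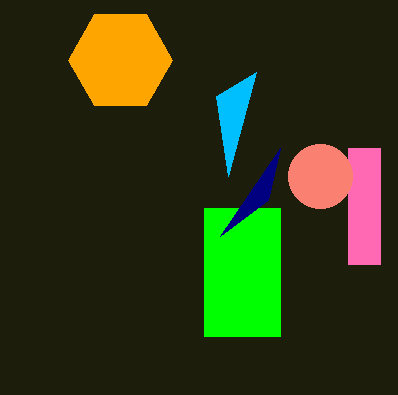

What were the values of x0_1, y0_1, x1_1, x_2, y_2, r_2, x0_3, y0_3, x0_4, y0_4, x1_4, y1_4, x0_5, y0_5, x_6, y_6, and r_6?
x0_1 = 204; y0_1 = 208; x1_1 = 280; x_2 = 120; y_2 = 60; r_2 = 52; x0_3 = 220; y0_3 = 236; x0_4 = 348; y0_4 = 148; x1_4 = 380; y1_4 = 264; x0_5 = 256; y0_5 = 72; x_6 = 320; y_6 = 176; r_6 = 32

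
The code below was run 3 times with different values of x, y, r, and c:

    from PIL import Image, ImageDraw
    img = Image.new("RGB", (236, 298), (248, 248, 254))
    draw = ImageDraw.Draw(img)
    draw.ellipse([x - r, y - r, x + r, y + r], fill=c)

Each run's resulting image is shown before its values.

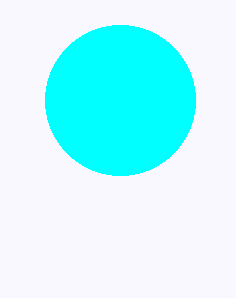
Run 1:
x = 120, y = 100, r = 75, c = 'cyan'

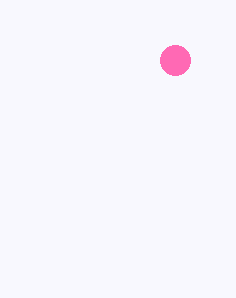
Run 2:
x = 175, y = 60, r = 15, c = 'hotpink'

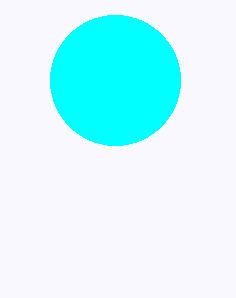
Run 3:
x = 115; y = 80; r = 65; c = 'cyan'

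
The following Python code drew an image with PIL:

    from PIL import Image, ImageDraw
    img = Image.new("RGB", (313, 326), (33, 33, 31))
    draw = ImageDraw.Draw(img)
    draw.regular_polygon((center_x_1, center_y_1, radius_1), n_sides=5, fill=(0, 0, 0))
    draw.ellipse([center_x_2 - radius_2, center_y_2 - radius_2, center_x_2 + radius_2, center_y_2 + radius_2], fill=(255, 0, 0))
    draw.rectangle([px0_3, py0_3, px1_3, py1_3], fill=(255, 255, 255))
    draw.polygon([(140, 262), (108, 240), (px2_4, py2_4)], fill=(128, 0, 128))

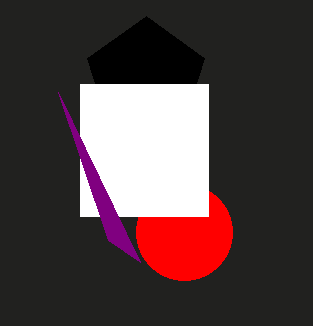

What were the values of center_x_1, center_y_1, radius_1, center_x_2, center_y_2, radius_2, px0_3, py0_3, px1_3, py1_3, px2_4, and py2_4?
center_x_1 = 146, center_y_1 = 78, radius_1 = 62, center_x_2 = 184, center_y_2 = 232, radius_2 = 48, px0_3 = 80, py0_3 = 84, px1_3 = 208, py1_3 = 216, px2_4 = 58, py2_4 = 92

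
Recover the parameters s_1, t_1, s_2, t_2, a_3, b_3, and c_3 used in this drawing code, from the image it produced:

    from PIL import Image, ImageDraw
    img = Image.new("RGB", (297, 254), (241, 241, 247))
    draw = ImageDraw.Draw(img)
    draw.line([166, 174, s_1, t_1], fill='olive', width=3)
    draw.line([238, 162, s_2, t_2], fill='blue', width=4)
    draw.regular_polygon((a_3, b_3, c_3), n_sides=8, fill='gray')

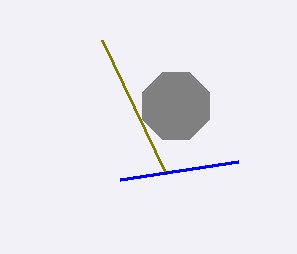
s_1 = 102
t_1 = 40
s_2 = 120
t_2 = 180
a_3 = 176
b_3 = 106
c_3 = 36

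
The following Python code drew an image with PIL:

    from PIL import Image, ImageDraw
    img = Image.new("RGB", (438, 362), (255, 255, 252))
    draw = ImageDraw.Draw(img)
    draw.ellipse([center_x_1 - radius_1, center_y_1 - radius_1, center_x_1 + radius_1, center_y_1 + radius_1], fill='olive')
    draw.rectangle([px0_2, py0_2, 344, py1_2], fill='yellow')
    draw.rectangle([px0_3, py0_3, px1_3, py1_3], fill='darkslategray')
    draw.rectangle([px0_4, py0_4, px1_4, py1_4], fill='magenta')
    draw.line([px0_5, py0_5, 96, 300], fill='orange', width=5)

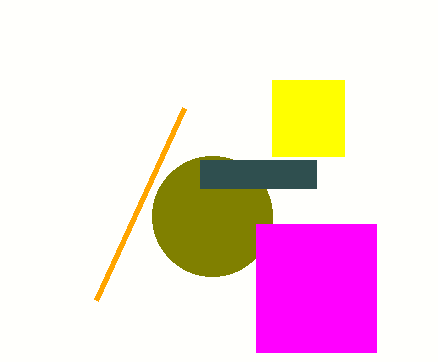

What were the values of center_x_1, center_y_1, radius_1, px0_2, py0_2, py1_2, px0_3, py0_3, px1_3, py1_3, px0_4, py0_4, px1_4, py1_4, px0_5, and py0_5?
center_x_1 = 212
center_y_1 = 216
radius_1 = 60
px0_2 = 272
py0_2 = 80
py1_2 = 156
px0_3 = 200
py0_3 = 160
px1_3 = 316
py1_3 = 188
px0_4 = 256
py0_4 = 224
px1_4 = 376
py1_4 = 352
px0_5 = 184
py0_5 = 108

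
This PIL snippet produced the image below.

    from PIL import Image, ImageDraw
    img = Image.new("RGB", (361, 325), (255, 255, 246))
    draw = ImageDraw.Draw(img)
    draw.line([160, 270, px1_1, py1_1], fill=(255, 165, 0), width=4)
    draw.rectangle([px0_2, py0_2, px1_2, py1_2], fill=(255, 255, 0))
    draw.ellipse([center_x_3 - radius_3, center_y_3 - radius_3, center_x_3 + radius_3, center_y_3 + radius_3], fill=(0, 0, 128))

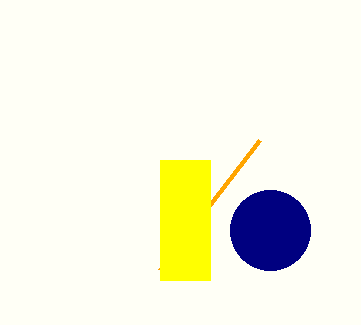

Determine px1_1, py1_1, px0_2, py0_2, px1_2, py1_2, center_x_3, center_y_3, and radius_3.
px1_1 = 260; py1_1 = 140; px0_2 = 160; py0_2 = 160; px1_2 = 210; py1_2 = 280; center_x_3 = 270; center_y_3 = 230; radius_3 = 40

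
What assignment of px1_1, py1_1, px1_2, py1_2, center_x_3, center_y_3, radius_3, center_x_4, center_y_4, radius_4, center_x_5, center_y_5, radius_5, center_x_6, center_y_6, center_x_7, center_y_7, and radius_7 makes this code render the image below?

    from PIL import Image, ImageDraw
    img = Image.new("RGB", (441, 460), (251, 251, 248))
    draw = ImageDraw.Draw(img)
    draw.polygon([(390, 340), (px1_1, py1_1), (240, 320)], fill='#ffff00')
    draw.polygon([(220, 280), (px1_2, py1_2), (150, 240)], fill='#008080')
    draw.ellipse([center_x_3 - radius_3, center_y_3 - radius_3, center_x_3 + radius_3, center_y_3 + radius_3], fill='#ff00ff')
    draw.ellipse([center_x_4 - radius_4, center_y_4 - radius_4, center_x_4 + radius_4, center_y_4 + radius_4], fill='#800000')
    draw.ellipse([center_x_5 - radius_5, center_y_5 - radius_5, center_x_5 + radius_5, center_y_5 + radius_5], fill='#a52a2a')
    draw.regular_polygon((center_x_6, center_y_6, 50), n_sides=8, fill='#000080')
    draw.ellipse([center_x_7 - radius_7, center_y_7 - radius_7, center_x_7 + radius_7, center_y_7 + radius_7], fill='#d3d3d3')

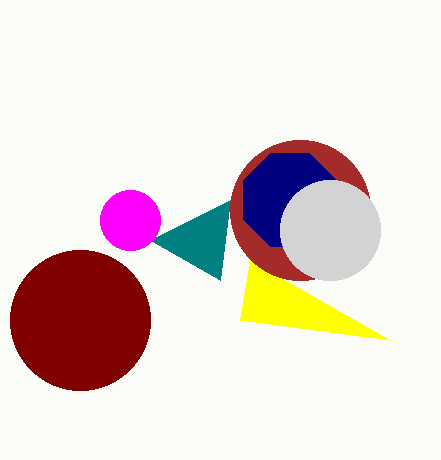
px1_1 = 250, py1_1 = 260, px1_2 = 230, py1_2 = 200, center_x_3 = 130, center_y_3 = 220, radius_3 = 30, center_x_4 = 80, center_y_4 = 320, radius_4 = 70, center_x_5 = 300, center_y_5 = 210, radius_5 = 70, center_x_6 = 290, center_y_6 = 200, center_x_7 = 330, center_y_7 = 230, radius_7 = 50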